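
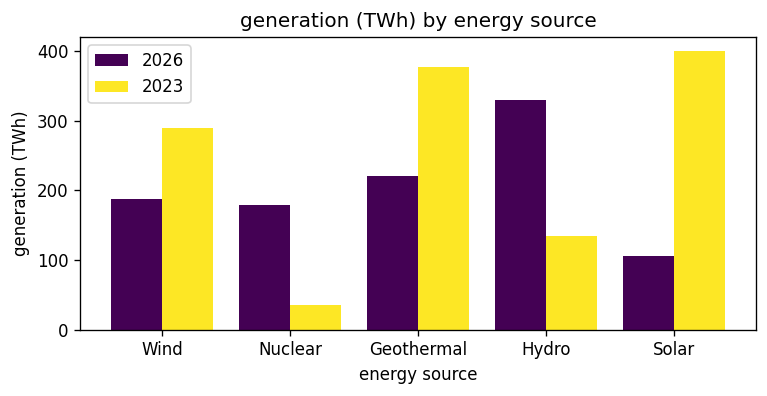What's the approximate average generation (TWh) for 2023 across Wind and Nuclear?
(300 + 50) / 2 ≈ 175.

≈ 175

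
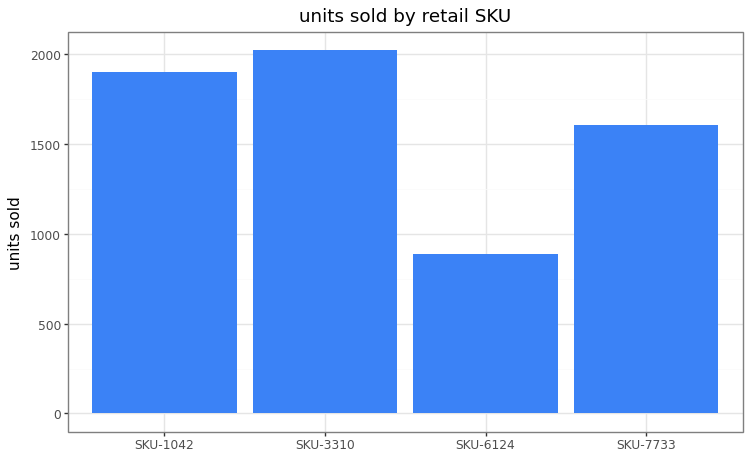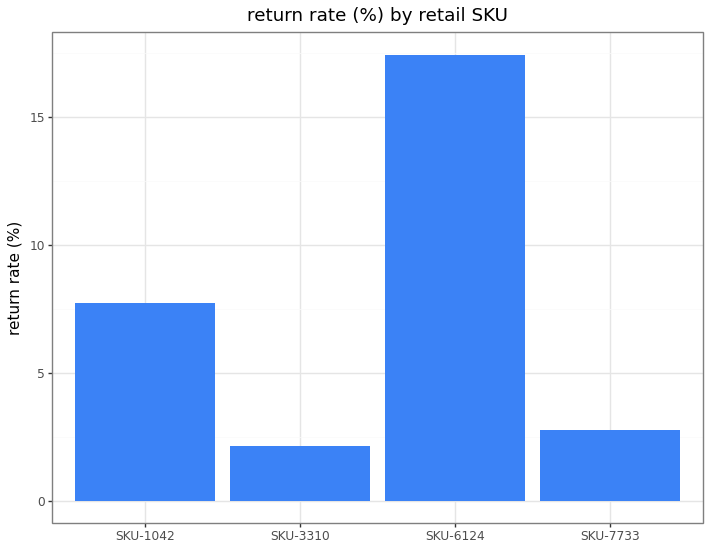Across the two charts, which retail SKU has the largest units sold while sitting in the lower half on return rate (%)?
SKU-3310

Chart 2 median return rate (%) ≈ 6; below-median retail SKUs: SKU-3310, SKU-7733. Among those, SKU-3310 has the highest units sold (≈ 2000).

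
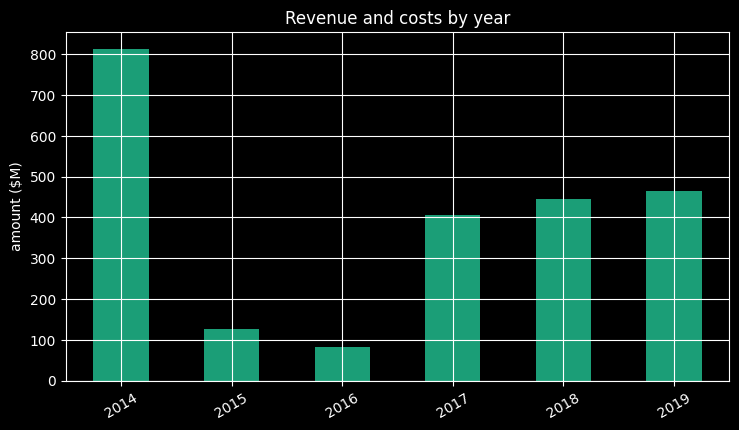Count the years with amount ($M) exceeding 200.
Above 200: 2014, 2017, 2018, 2019.

4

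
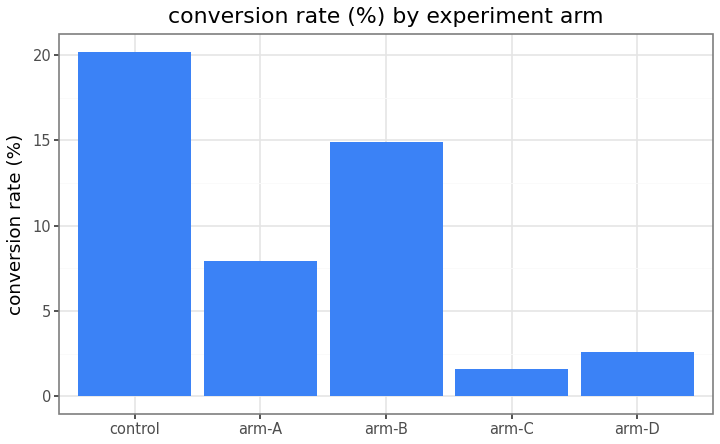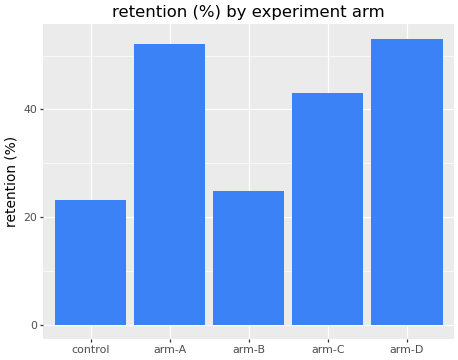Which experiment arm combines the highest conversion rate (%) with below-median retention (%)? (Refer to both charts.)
control

Chart 2 median retention (%) ≈ 45; below-median experiment arms: control, arm-B. Among those, control has the highest conversion rate (%) (≈ 20).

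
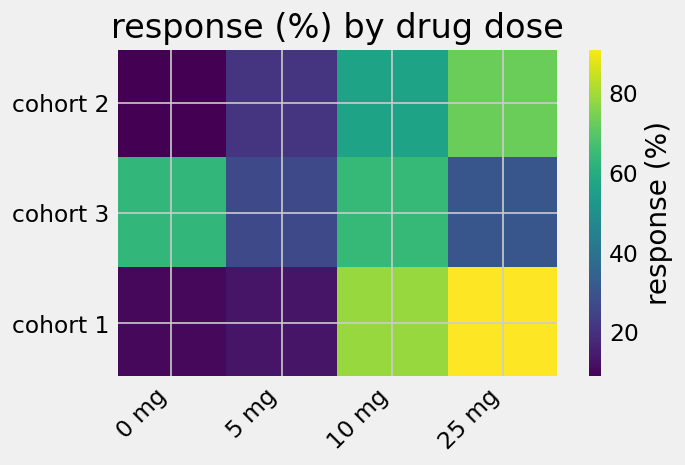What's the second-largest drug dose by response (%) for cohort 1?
Top 3 for cohort 1: 25 mg ≈ 90, 10 mg ≈ 80, 5 mg ≈ 10.

10 mg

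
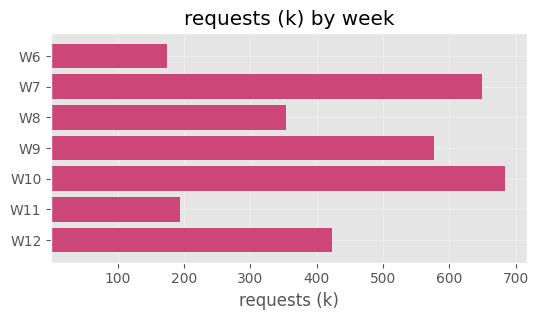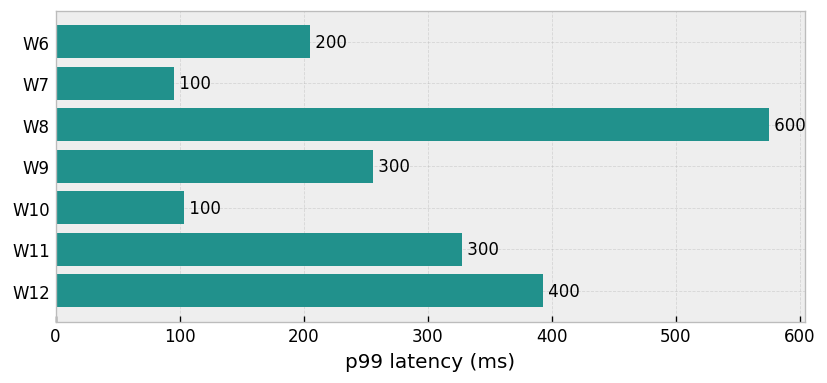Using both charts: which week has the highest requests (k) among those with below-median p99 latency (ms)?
Chart 2 median p99 latency (ms) ≈ 300; below-median weeks: W6, W7, W10. Among those, W10 has the highest requests (k) (≈ 700).

W10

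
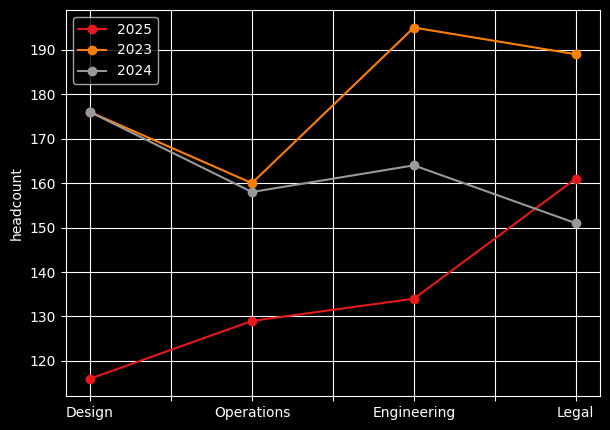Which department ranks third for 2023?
Design

Top 4 for 2023: Engineering ≈ 200, Legal ≈ 190, Design ≈ 180, Operations ≈ 160.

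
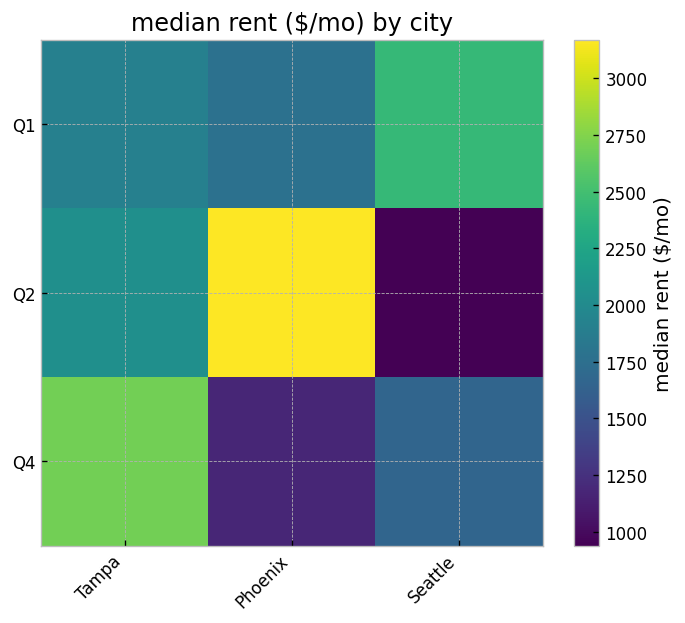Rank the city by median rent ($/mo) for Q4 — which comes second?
Seattle

Top 3 for Q4: Tampa ≈ 2600, Seattle ≈ 1600, Phoenix ≈ 1200.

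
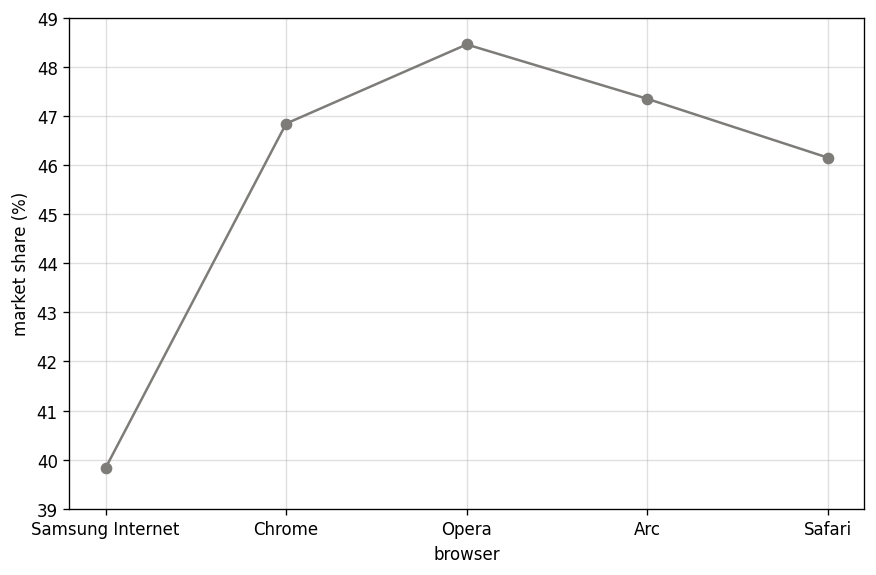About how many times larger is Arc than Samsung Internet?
≈ 1.18×

Arc ≈ 47, Samsung Internet ≈ 40; 47/40 ≈ 1.18.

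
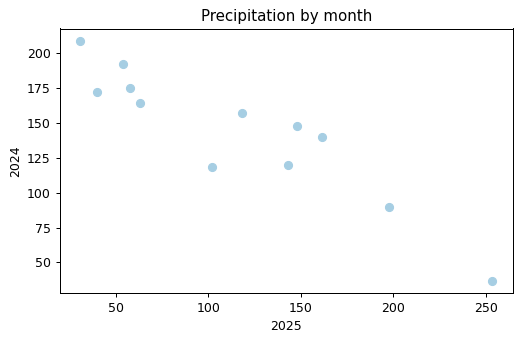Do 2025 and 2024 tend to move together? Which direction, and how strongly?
negative, strong

Points are negatively correlated; strong (|r| ≈ 0.9).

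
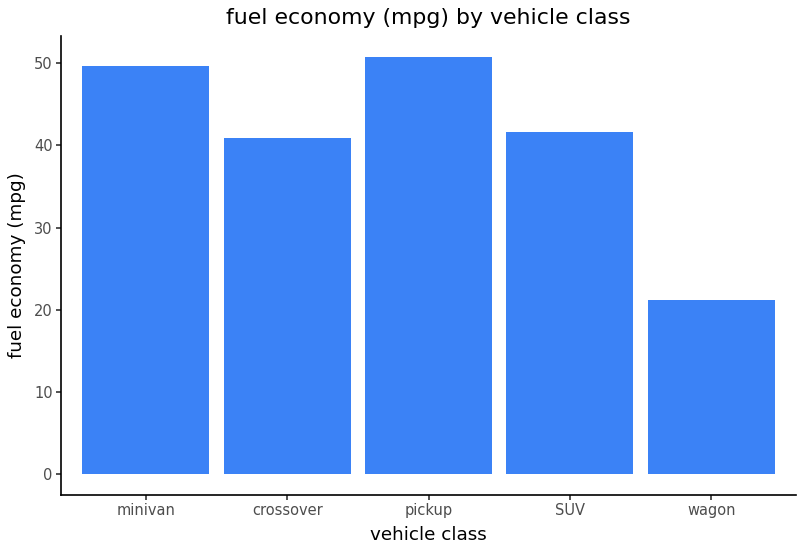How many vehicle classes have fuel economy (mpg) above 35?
Above 35: minivan, crossover, pickup, SUV.

4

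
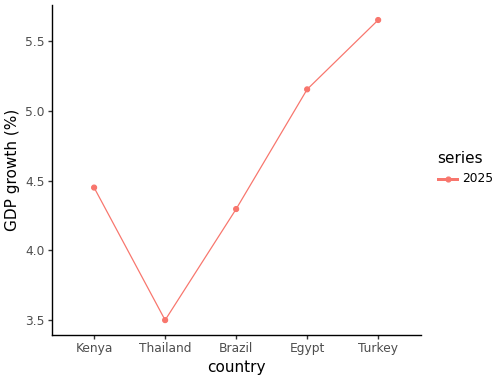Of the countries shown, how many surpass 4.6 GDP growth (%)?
Above 4.6: Egypt, Turkey.

2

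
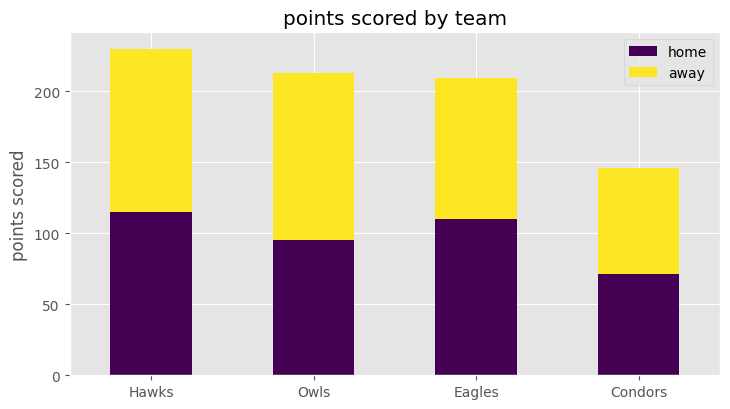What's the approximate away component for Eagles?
away top ≈ 200, bottom ≈ 120; segment ≈ 80.

≈ 80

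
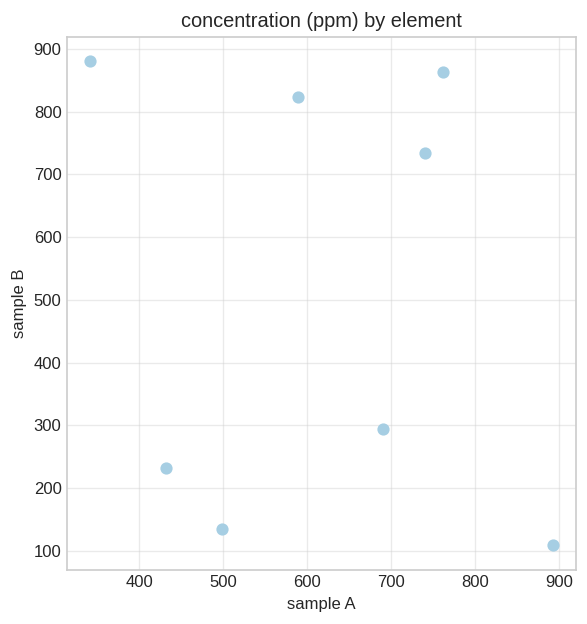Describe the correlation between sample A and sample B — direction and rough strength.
no clear correlation

Points are roughly uncorrelated; weak (|r| ≈ 0.1).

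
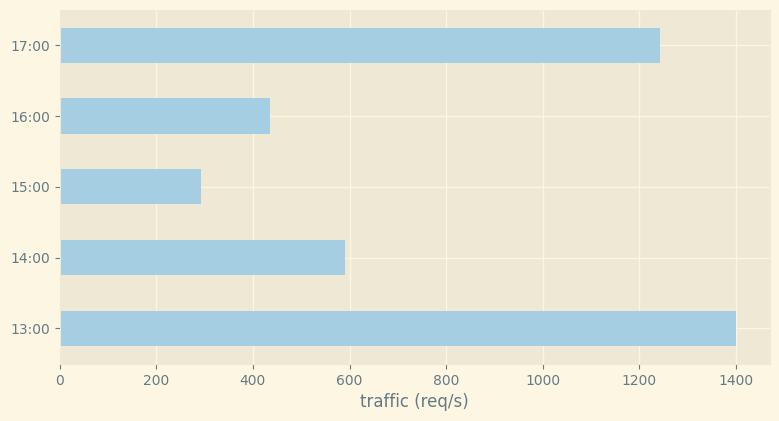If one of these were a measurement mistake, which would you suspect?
13:00 ≈ 1400; the rest sit between ≈ 200 and ≈ 1200.

13:00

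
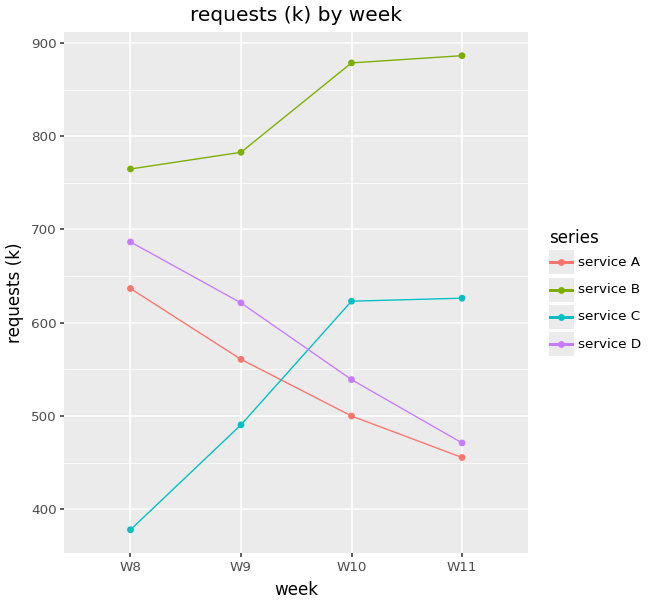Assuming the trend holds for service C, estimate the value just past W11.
Last three: 500, 600, 650 → slope ≈ 75/step → next ≈ 725.

≈ 725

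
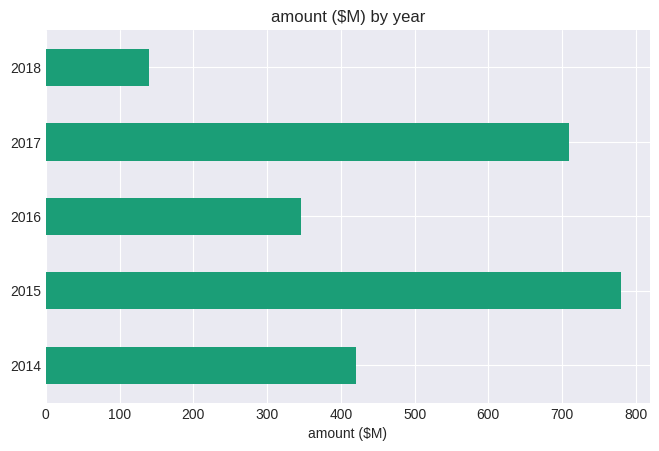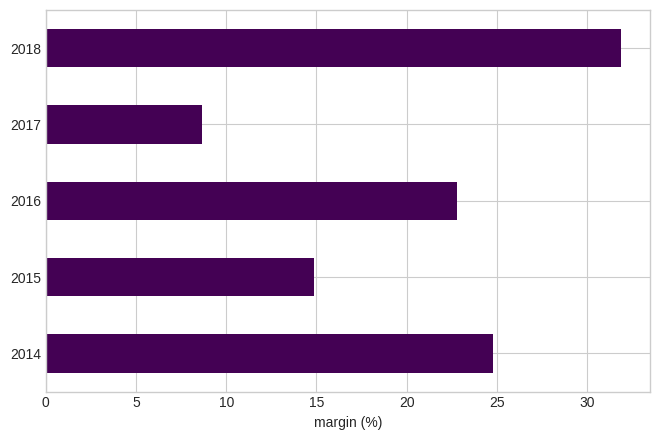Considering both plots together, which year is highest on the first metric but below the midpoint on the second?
2015

Chart 2 median margin (%) ≈ 25; below-median years: 2015, 2017. Among those, 2015 has the highest amount ($M) (≈ 800).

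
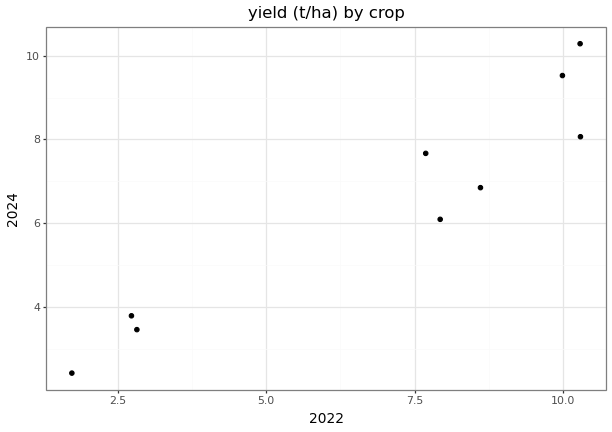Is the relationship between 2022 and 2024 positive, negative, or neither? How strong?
Points are positively correlated; strong (|r| ≈ 1.0).

positive, strong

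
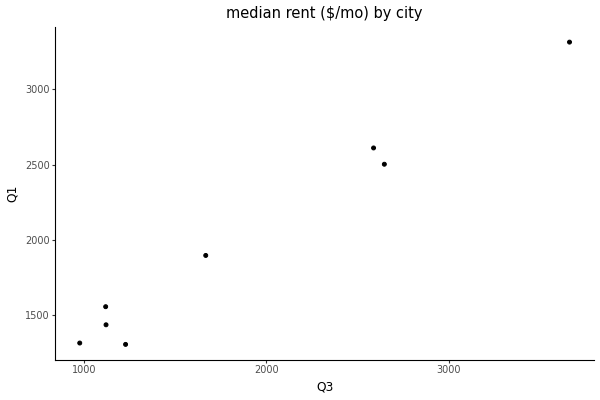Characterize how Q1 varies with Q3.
Points are positively correlated; strong (|r| ≈ 1.0).

positive, strong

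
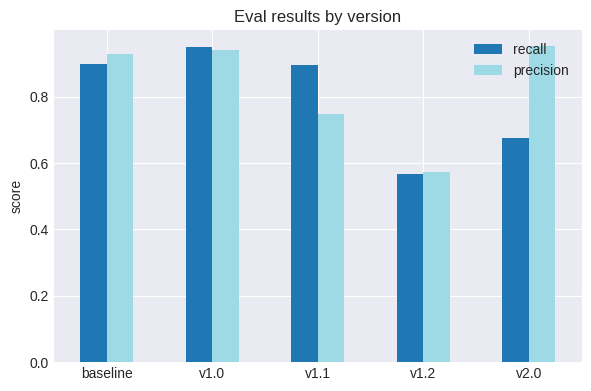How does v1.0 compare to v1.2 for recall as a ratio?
v1.0 ≈ 0.9, v1.2 ≈ 0.6; 0.9/0.6 ≈ 1.5.

≈ 1.5×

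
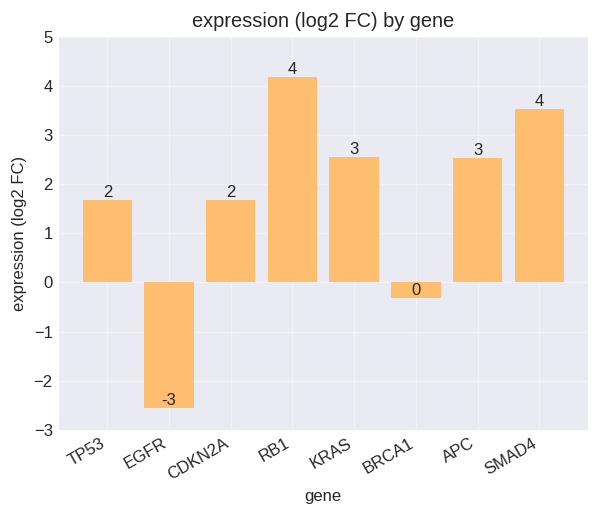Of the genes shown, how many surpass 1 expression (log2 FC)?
6

Above 1: TP53, CDKN2A, RB1, KRAS, APC, SMAD4.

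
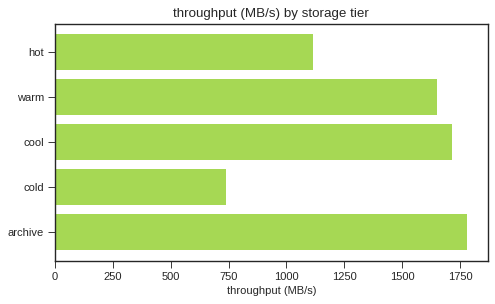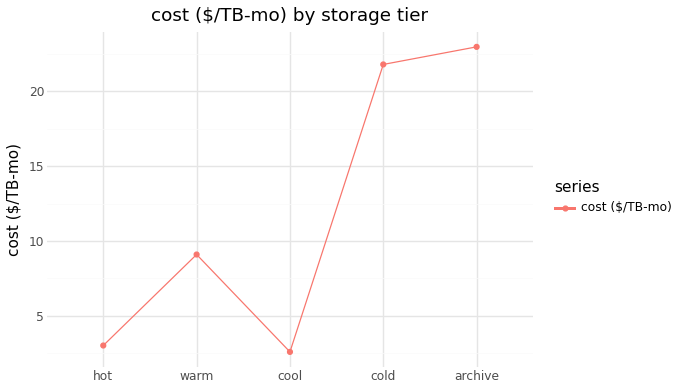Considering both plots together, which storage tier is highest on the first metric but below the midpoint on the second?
cool

Chart 2 median cost ($/TB-mo) ≈ 10; below-median storage tiers: hot, cool. Among those, cool has the highest throughput (MB/s) (≈ 1800).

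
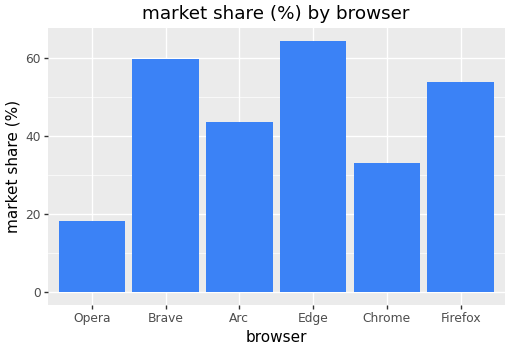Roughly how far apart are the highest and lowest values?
≈ 40

Max Edge ≈ 60, min Opera ≈ 20; range ≈ 40.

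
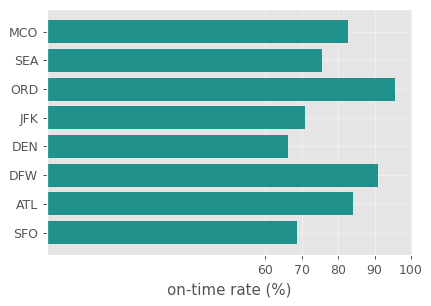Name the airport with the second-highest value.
DFW

Top 3: ORD ≈ 100, DFW ≈ 90, ATL ≈ 80.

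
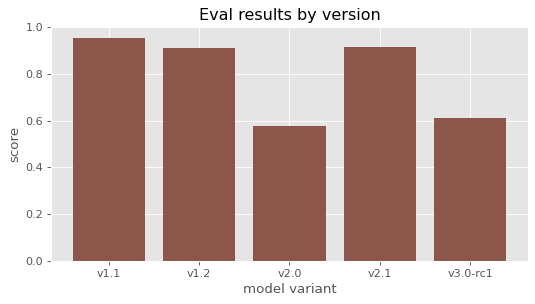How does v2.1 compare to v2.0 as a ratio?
v2.1 ≈ 0.9, v2.0 ≈ 0.6; 0.9/0.6 ≈ 1.5.

≈ 1.5×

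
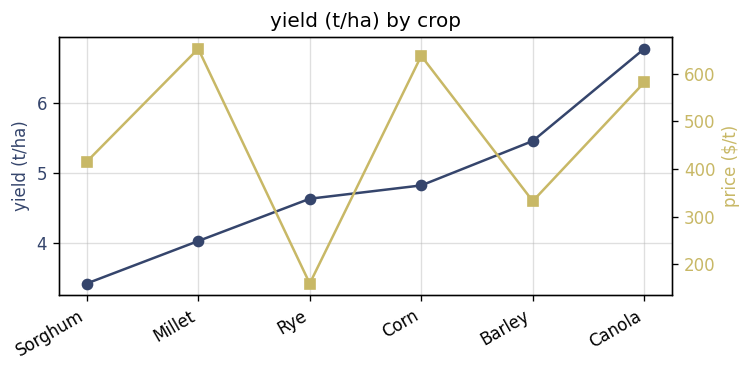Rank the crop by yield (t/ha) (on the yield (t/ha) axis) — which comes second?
Top 3 (on the yield (t/ha) axis): Canola ≈ 7.0, Barley ≈ 5.5, Corn ≈ 5.0.

Barley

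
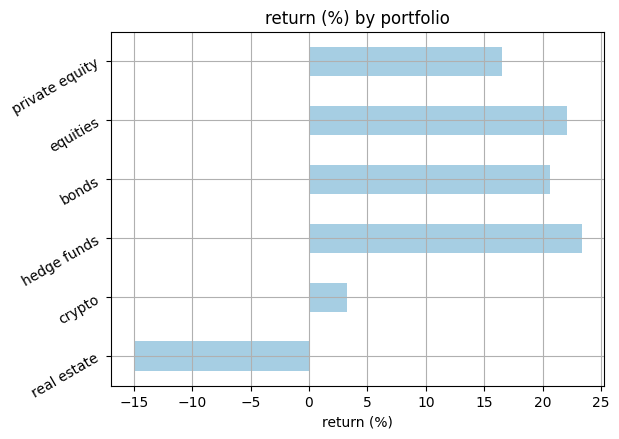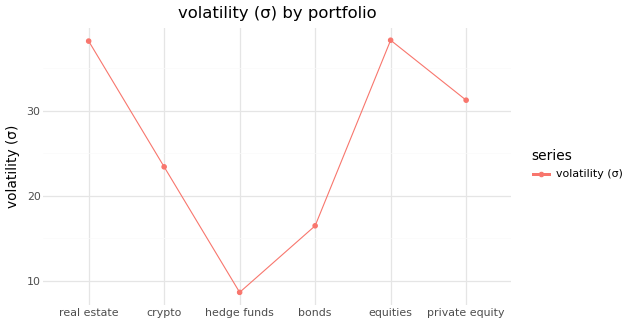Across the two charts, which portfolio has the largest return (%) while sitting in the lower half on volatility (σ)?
hedge funds

Chart 2 median volatility (σ) ≈ 25; below-median portfolios: crypto, hedge funds, bonds. Among those, hedge funds has the highest return (%) (≈ 25).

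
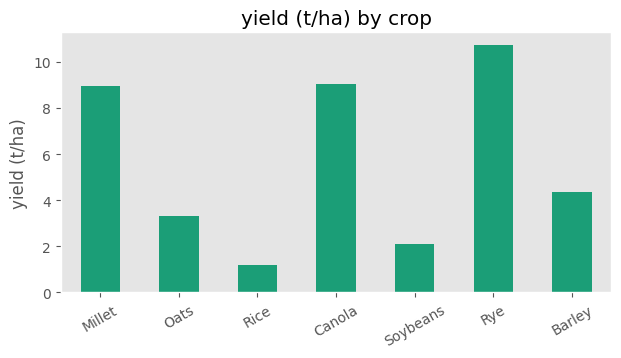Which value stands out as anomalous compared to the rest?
Rye

Rye ≈ 11; the rest sit between ≈ 1 and ≈ 9.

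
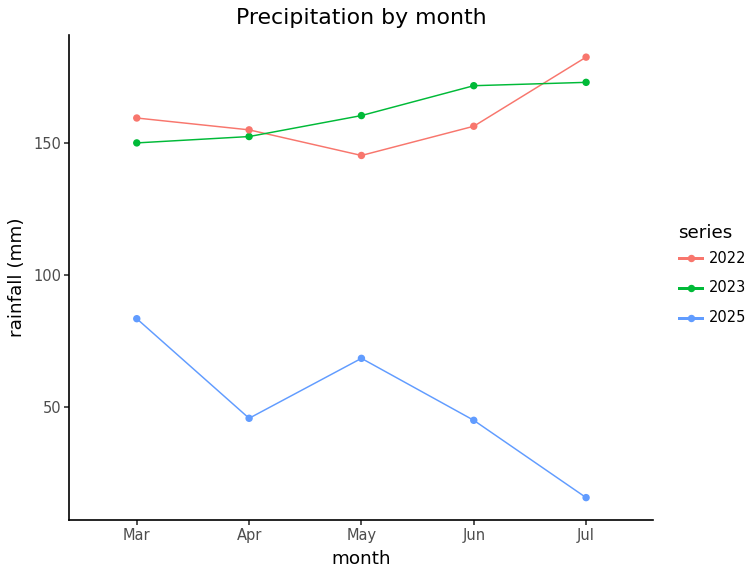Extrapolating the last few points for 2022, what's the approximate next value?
Last three: 140, 160, 180 → slope ≈ 20/step → next ≈ 200.

≈ 200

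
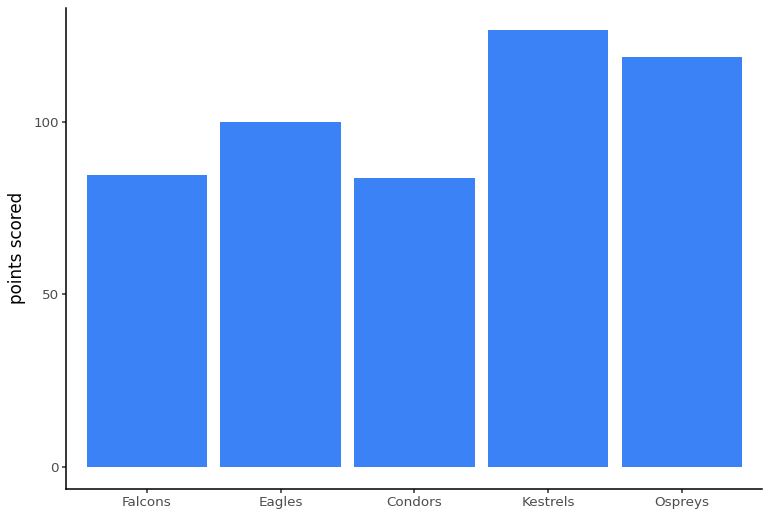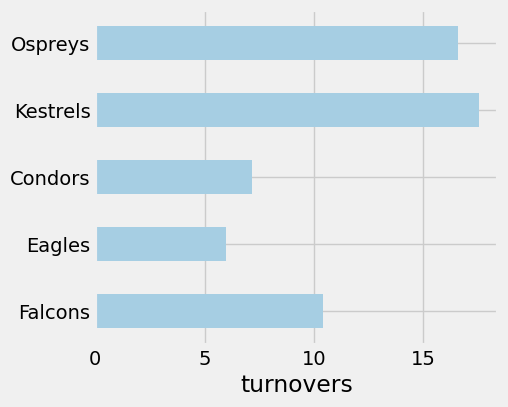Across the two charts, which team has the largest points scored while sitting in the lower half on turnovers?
Chart 2 median turnovers ≈ 10; below-median teams: Eagles, Condors. Among those, Eagles has the highest points scored (≈ 100).

Eagles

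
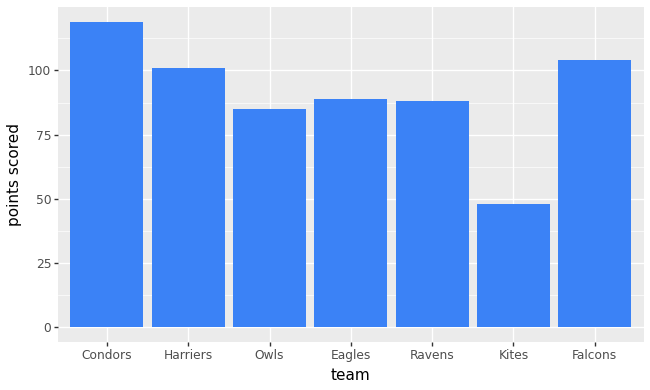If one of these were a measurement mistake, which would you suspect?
Kites

Kites ≈ 50; the rest sit between ≈ 80 and ≈ 120.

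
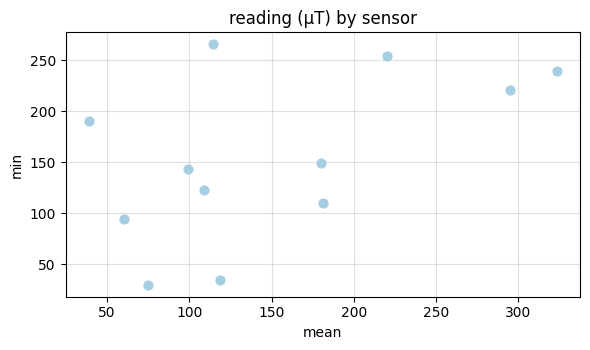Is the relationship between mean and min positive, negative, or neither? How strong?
Points are positively correlated; moderate (|r| ≈ 0.5).

positive, moderate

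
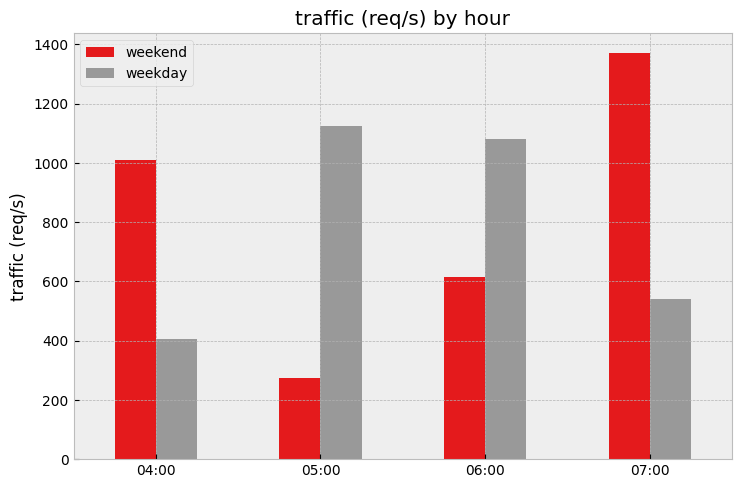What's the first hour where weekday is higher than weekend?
04:00: weekday ≈ 400 vs weekend ≈ 1000 (not yet); 05:00: weekday ≈ 1200 vs weekend ≈ 200 (first crossover).

05:00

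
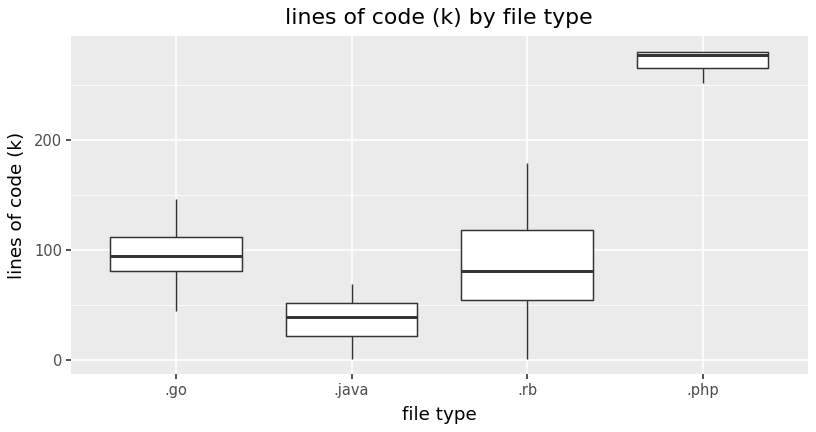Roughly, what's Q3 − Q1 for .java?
Q3 ≈ 50, Q1 ≈ 25; IQR ≈ 25.

≈ 25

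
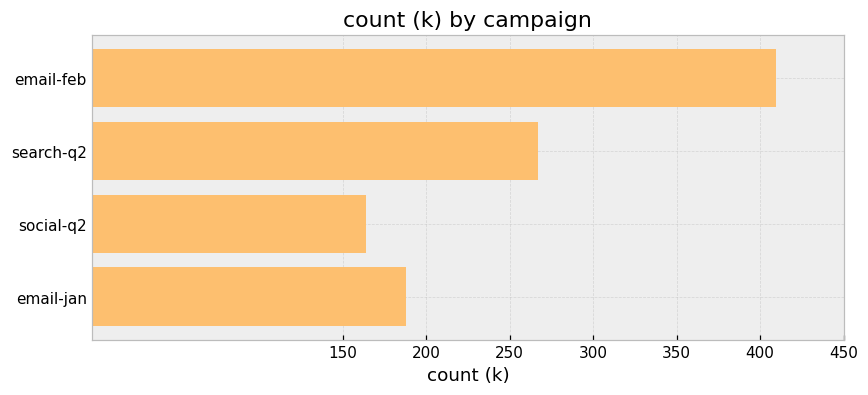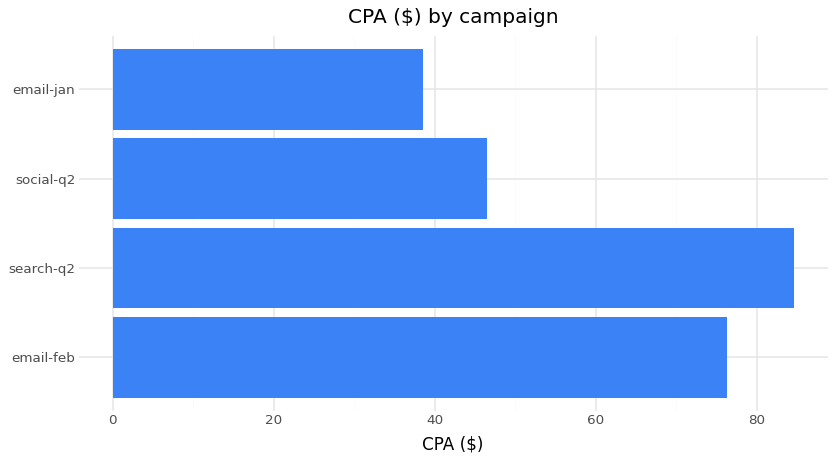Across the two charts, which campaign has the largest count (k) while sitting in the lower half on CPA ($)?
email-jan

Chart 2 median CPA ($) ≈ 60; below-median campaigns: social-q2, email-jan. Among those, email-jan has the highest count (k) (≈ 200).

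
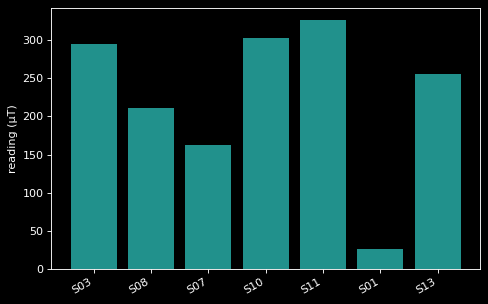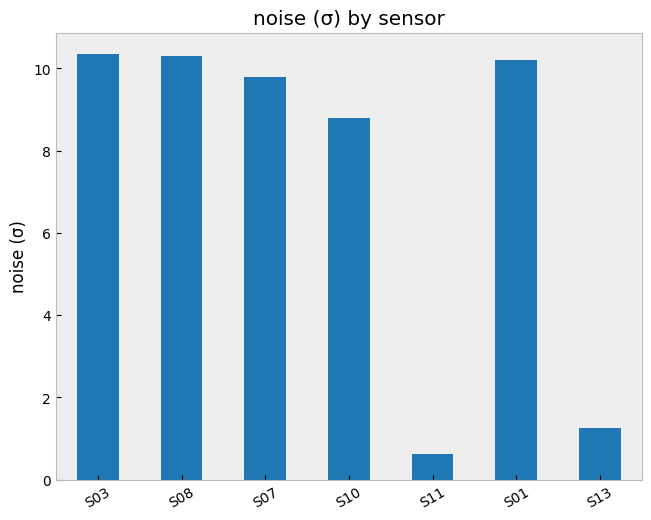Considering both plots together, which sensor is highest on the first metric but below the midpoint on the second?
Chart 2 median noise (σ) ≈ 10; below-median sensors: S10, S11, S13. Among those, S11 has the highest reading (µT) (≈ 350).

S11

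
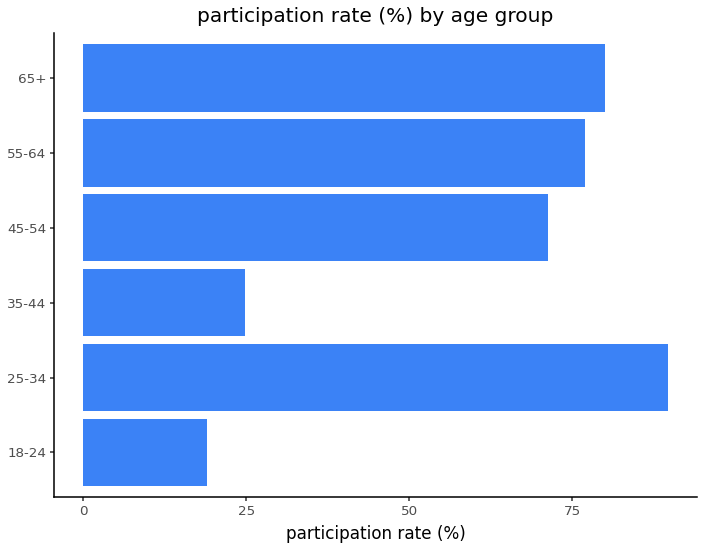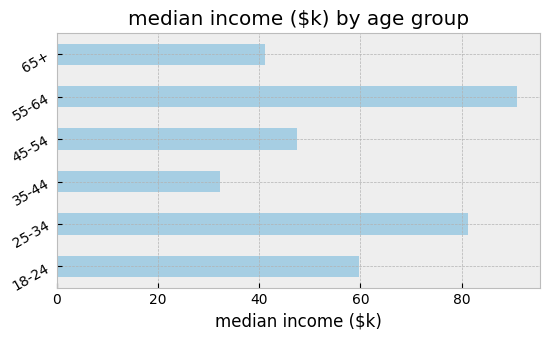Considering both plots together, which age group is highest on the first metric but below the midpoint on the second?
Chart 2 median median income ($k) ≈ 50; below-median age groups: 35-44, 45-54, 65+. Among those, 65+ has the highest participation rate (%) (≈ 80).

65+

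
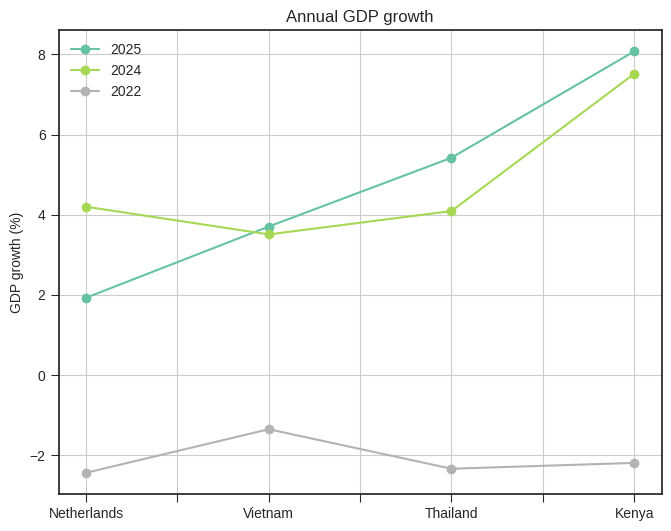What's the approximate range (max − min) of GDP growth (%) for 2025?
≈ 6

Max Kenya ≈ 8, min Netherlands ≈ 2; range ≈ 6.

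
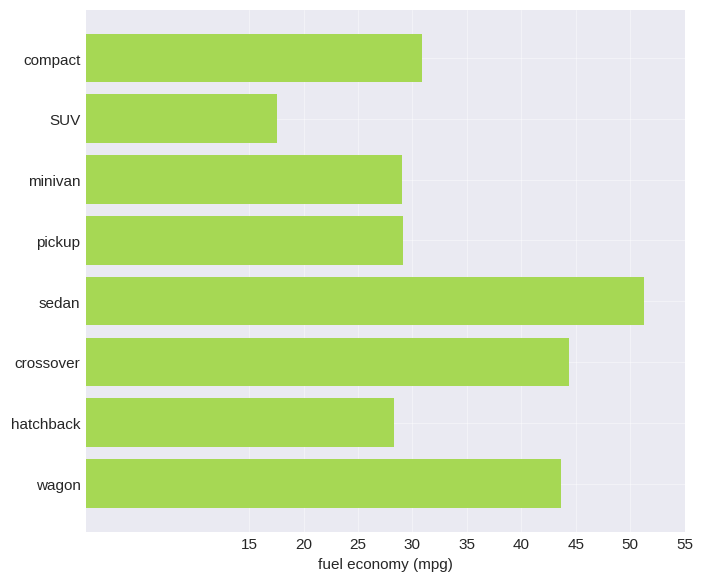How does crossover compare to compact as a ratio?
crossover ≈ 45, compact ≈ 30; 45/30 ≈ 1.5.

≈ 1.5×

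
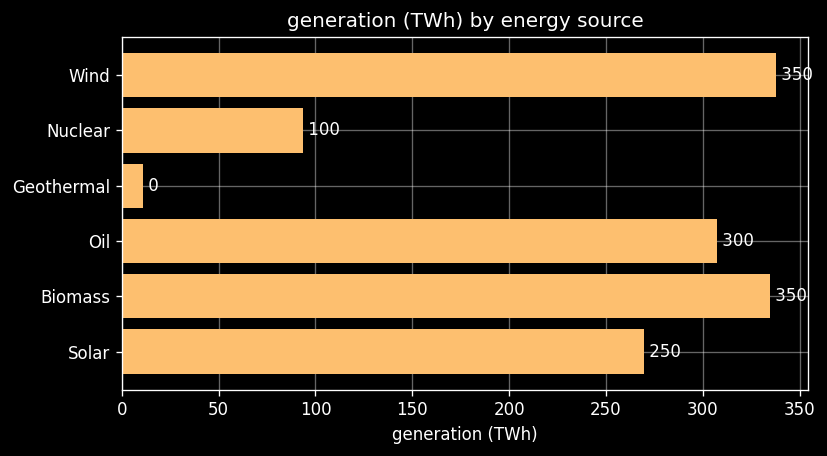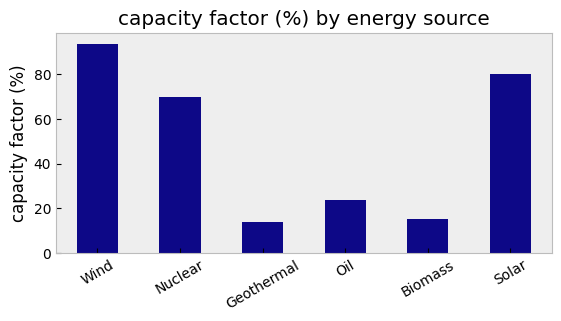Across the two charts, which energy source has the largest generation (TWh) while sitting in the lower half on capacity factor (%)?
Chart 2 median capacity factor (%) ≈ 50; below-median energy sources: Geothermal, Oil, Biomass. Among those, Biomass has the highest generation (TWh) (≈ 350).

Biomass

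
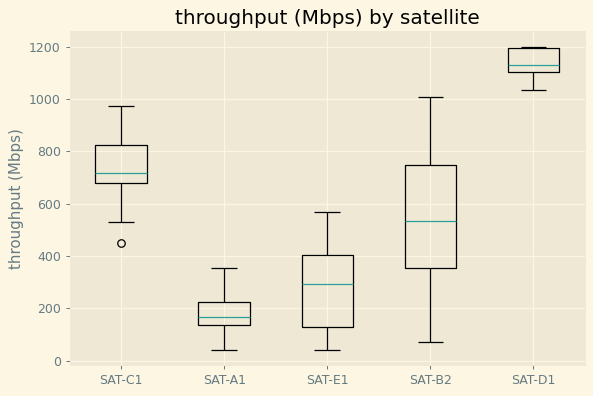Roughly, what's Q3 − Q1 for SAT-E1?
≈ 300

Q3 ≈ 400, Q1 ≈ 100; IQR ≈ 300.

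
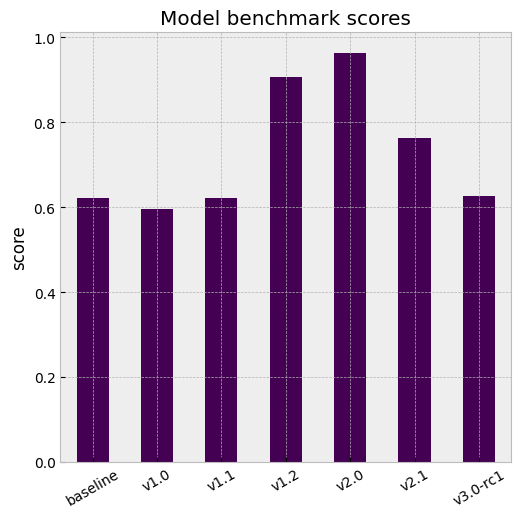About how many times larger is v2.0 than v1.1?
v2.0 ≈ 1.0, v1.1 ≈ 0.6; 1.0/0.6 ≈ 1.67.

≈ 1.67×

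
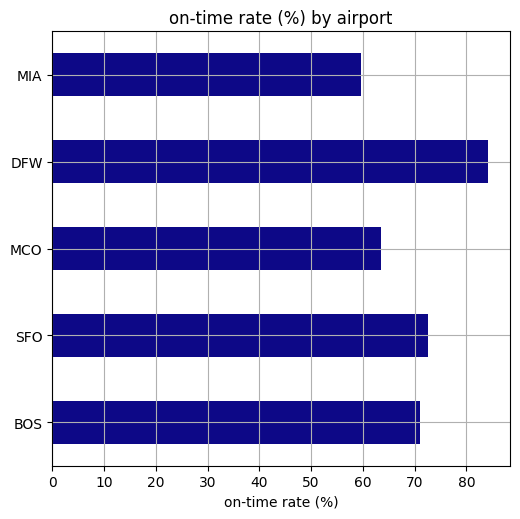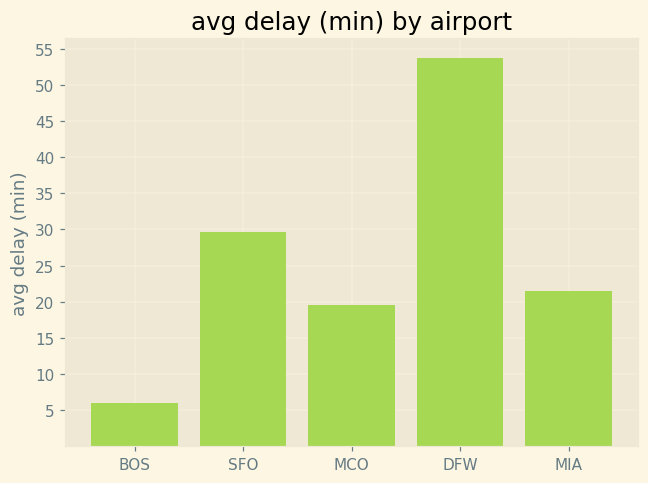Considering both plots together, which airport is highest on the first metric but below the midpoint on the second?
Chart 2 median avg delay (min) ≈ 20; below-median airports: BOS, MCO. Among those, BOS has the highest on-time rate (%) (≈ 70).

BOS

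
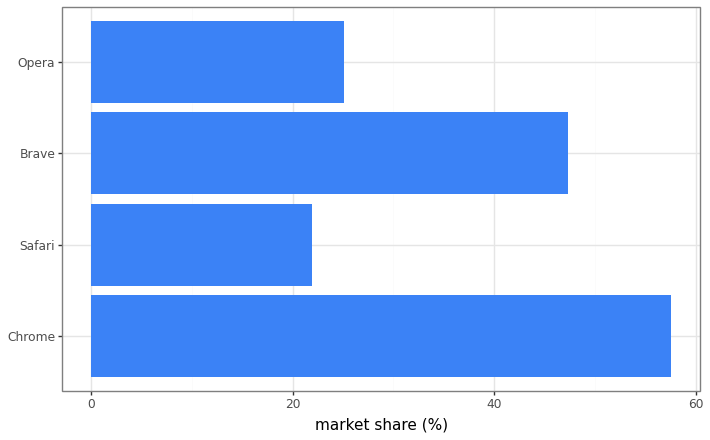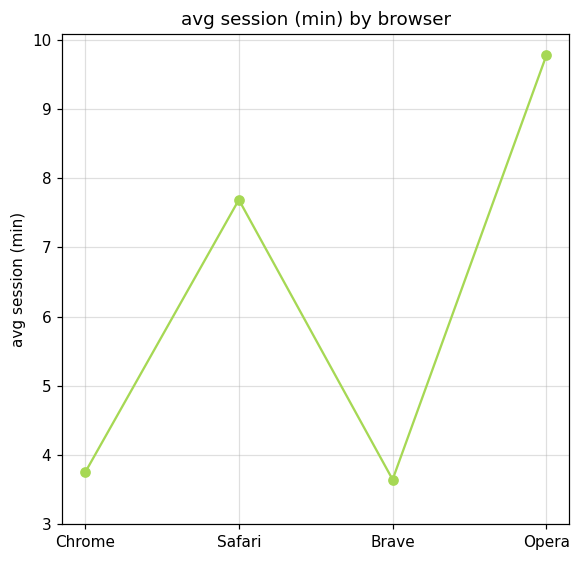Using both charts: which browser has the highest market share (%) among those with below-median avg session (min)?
Chart 2 median avg session (min) ≈ 6; below-median browsers: Chrome, Brave. Among those, Chrome has the highest market share (%) (≈ 60).

Chrome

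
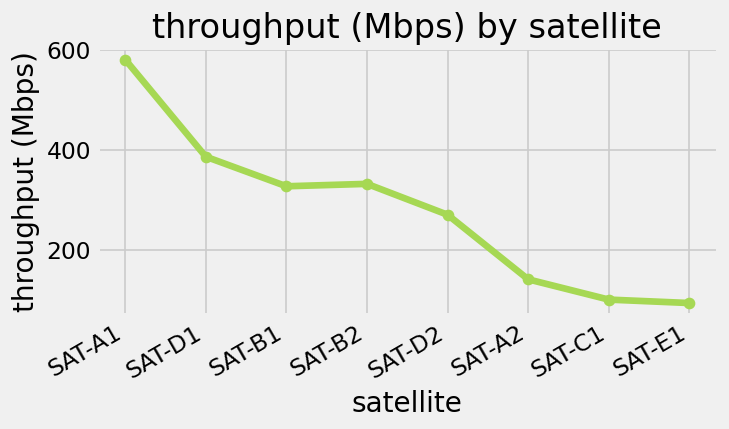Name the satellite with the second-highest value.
SAT-D1

Top 3: SAT-A1 ≈ 600, SAT-D1 ≈ 400, SAT-B2 ≈ 350.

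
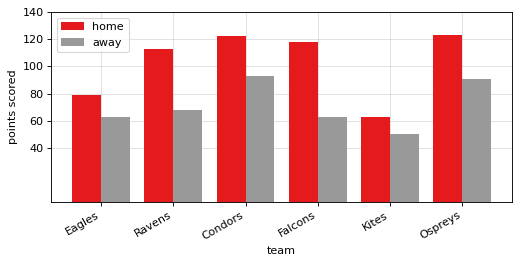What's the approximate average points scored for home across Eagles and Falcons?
(80 + 120) / 2 ≈ 100.

≈ 100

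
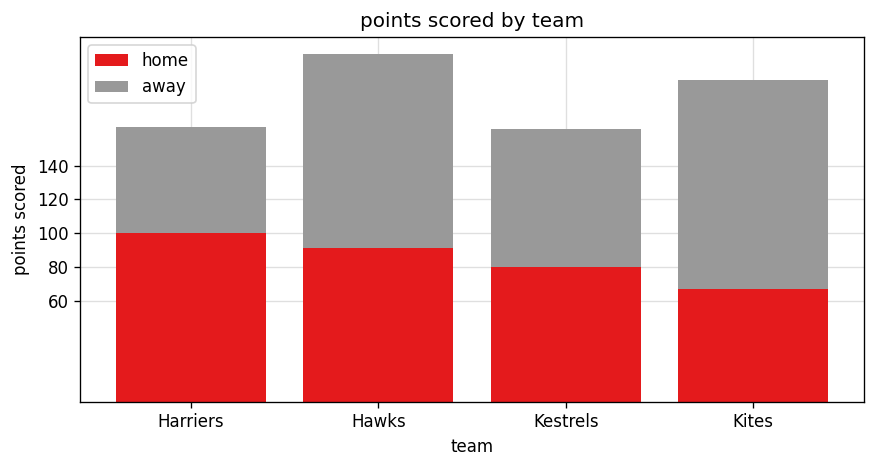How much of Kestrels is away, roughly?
away top ≈ 160, bottom ≈ 80; segment ≈ 80.

≈ 80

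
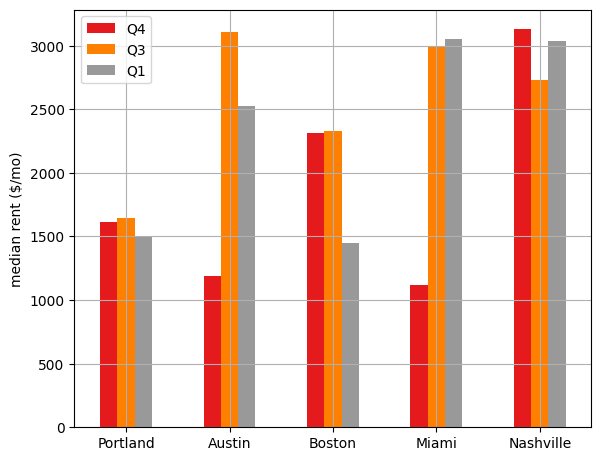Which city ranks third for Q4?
Top 4 for Q4: Nashville ≈ 3000, Boston ≈ 2500, Portland ≈ 1500, Austin ≈ 1000.

Portland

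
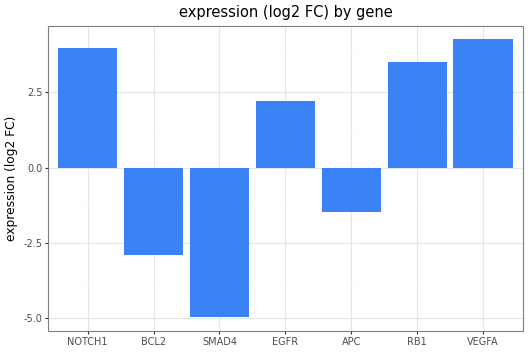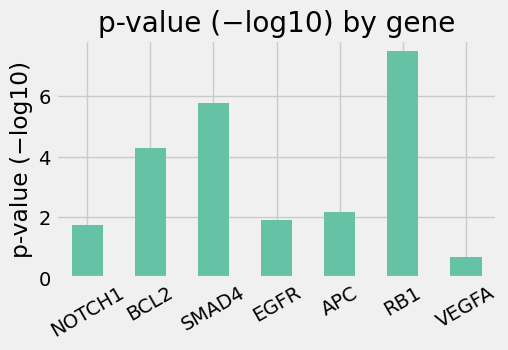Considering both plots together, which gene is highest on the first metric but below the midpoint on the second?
Chart 2 median p-value (−log10) ≈ 2; below-median genes: NOTCH1, EGFR, VEGFA. Among those, VEGFA has the highest expression (log2 FC) (≈ 4.5).

VEGFA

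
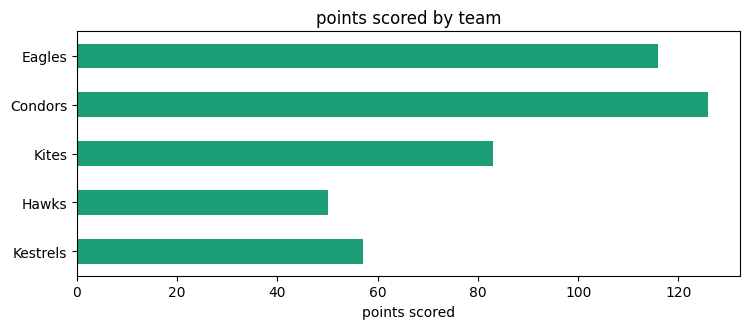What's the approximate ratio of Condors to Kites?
Condors ≈ 120, Kites ≈ 80; 120/80 ≈ 1.5.

≈ 1.5×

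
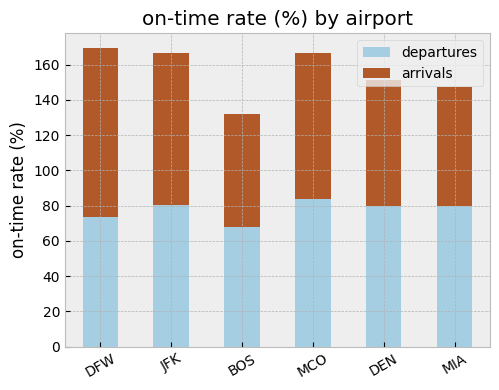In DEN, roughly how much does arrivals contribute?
≈ 80

arrivals top ≈ 160, bottom ≈ 80; segment ≈ 80.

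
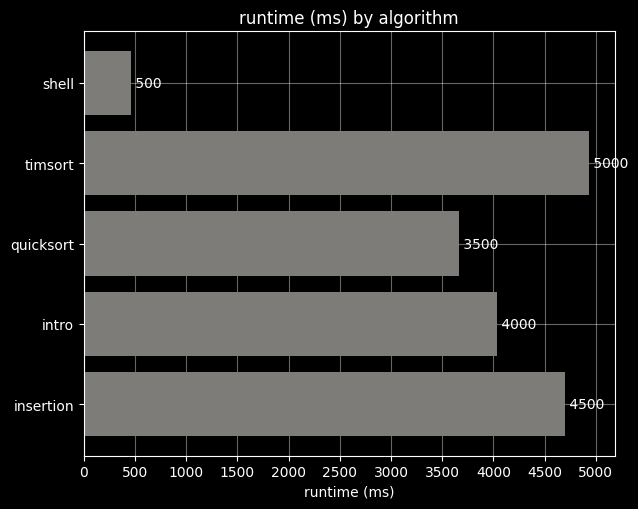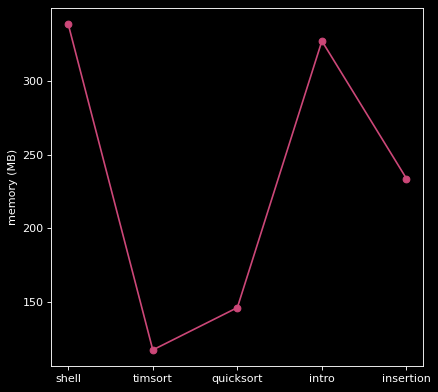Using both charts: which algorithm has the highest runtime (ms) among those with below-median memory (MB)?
Chart 2 median memory (MB) ≈ 250; below-median algorithms: timsort, quicksort. Among those, timsort has the highest runtime (ms) (≈ 5000).

timsort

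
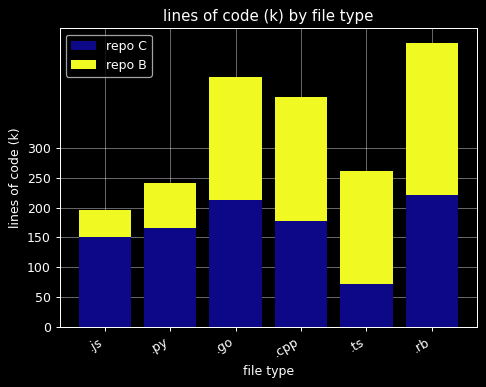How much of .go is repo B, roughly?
≈ 200

repo B top ≈ 400, bottom ≈ 200; segment ≈ 200.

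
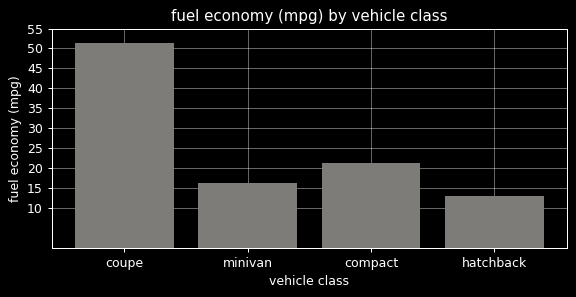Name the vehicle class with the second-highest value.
compact

Top 3: coupe ≈ 50, compact ≈ 20, minivan ≈ 15.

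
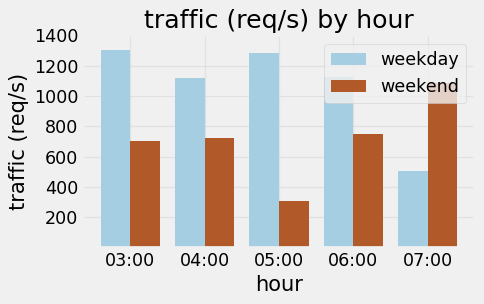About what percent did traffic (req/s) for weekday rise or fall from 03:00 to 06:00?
≈ -14.3%

03:00 ≈ 1400, 06:00 ≈ 1200; (1200 − 1400) / 1400 ≈ -14.3%.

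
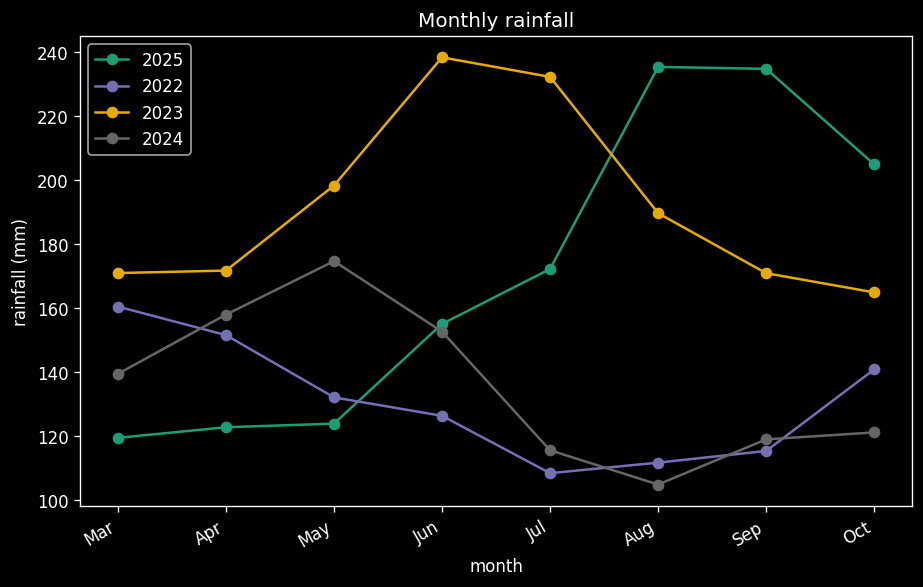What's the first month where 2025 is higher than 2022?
May: 2025 ≈ 120 vs 2022 ≈ 140 (not yet); Jun: 2025 ≈ 160 vs 2022 ≈ 120 (first crossover).

Jun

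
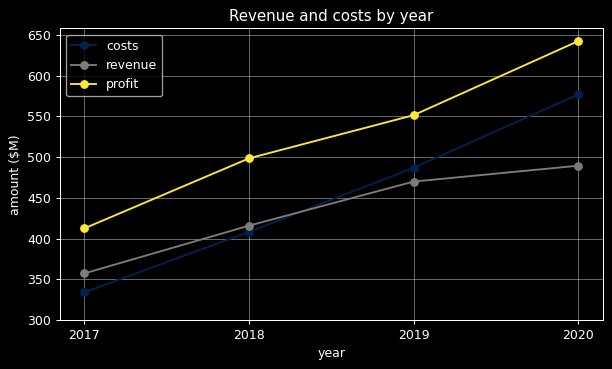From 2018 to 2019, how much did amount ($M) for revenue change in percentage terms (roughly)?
2018 ≈ 400, 2019 ≈ 450; (450 − 400) / 400 ≈ +12.5%.

≈ +12.5%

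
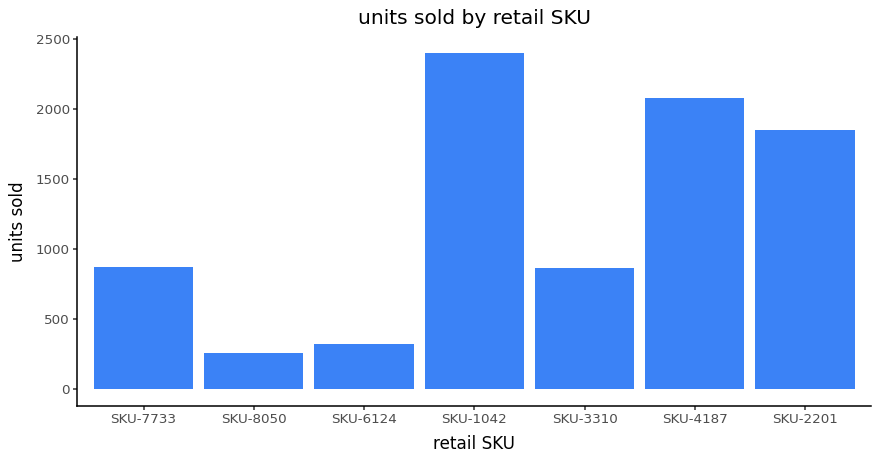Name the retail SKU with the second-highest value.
Top 3: SKU-1042 ≈ 2400, SKU-4187 ≈ 2000, SKU-2201 ≈ 1800.

SKU-4187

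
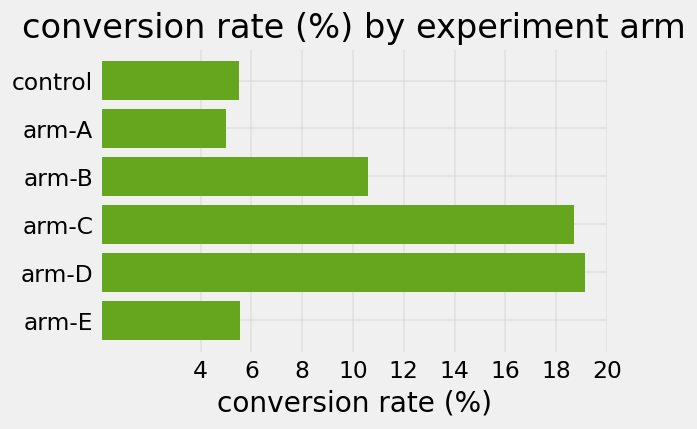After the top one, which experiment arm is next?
arm-C

Top 3: arm-D ≈ 20, arm-C ≈ 18, arm-B ≈ 10.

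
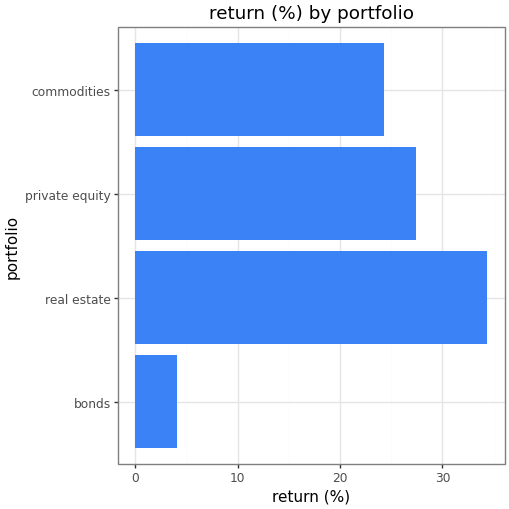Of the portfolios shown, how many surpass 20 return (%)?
3

Above 20: real estate, private equity, commodities.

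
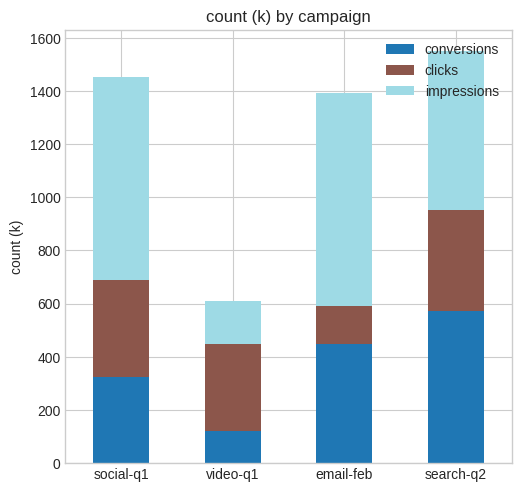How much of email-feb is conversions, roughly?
conversions top ≈ 400, bottom ≈ 0; segment ≈ 400.

≈ 400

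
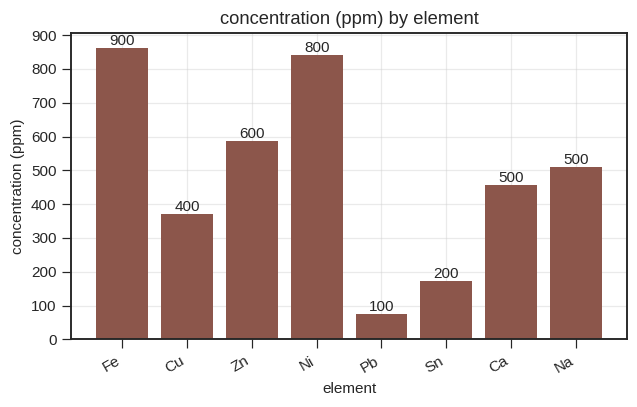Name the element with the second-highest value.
Top 3: Fe ≈ 900, Ni ≈ 800, Zn ≈ 600.

Ni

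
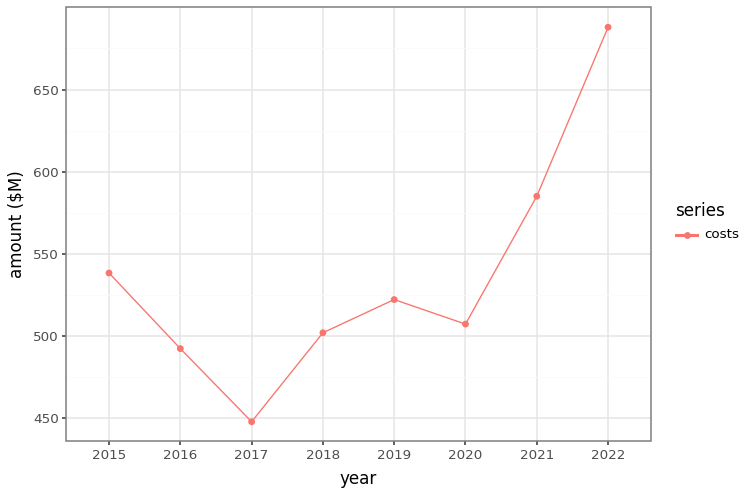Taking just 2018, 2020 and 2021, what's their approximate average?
(500 + 500 + 575) / 3 ≈ 525.

≈ 525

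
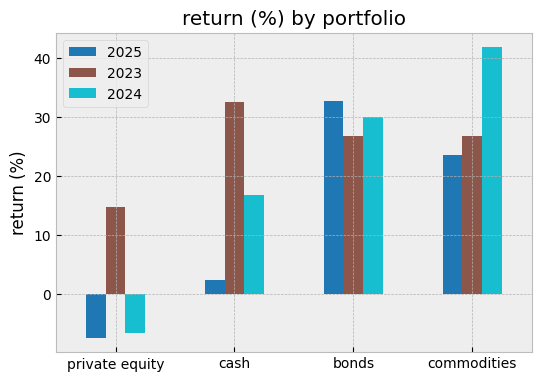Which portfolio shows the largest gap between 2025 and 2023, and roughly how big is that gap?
cash: 2025 ≈ 0, 2023 ≈ 35 → gap ≈ 35. Next-largest (private equity) is only ≈ 20.

cash, ≈ 35 %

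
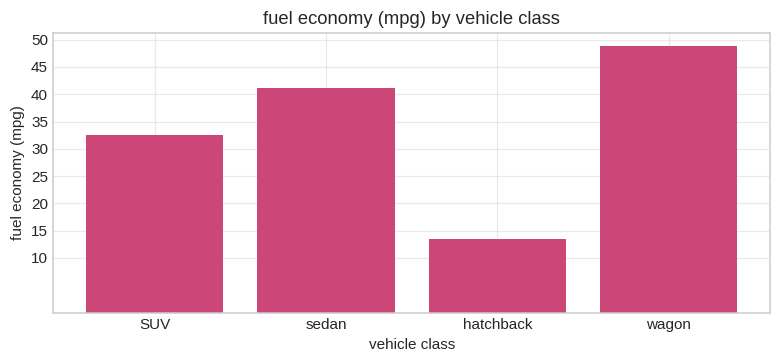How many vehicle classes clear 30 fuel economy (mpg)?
3

Above 30: SUV, sedan, wagon.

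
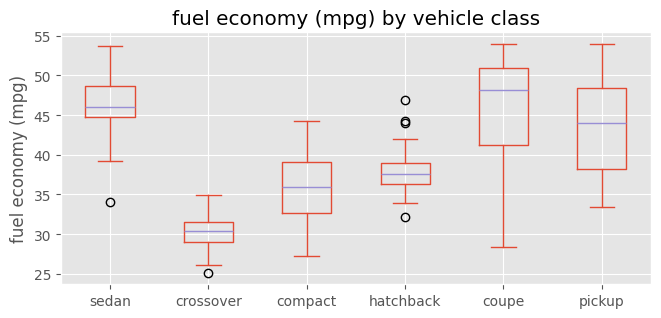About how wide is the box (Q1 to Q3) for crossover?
≈ 2

Q3 ≈ 32, Q1 ≈ 30; IQR ≈ 2.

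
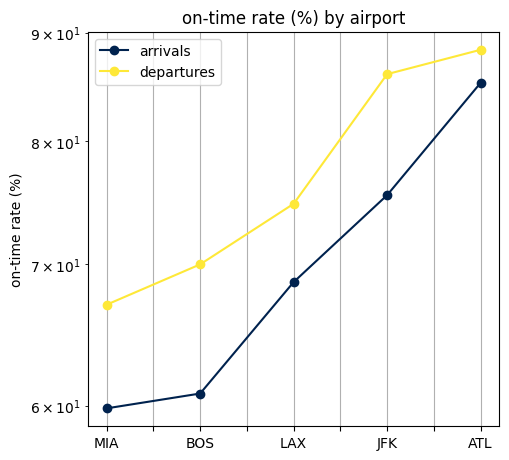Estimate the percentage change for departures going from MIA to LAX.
≈ +15.4%

MIA ≈ 65, LAX ≈ 75; (75 − 65) / 65 ≈ +15.4%.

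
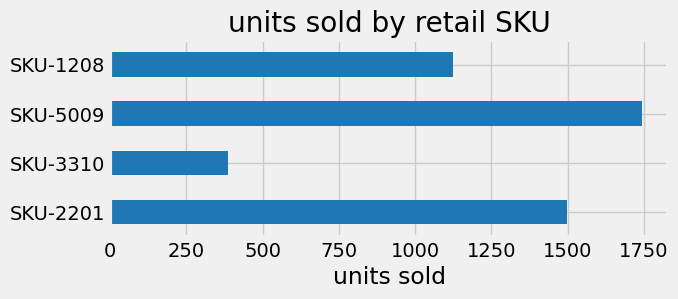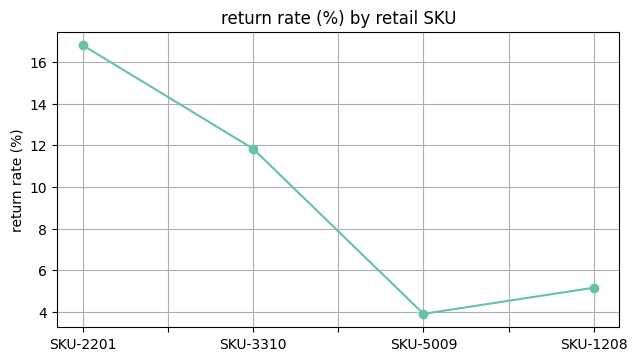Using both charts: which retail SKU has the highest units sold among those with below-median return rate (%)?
Chart 2 median return rate (%) ≈ 8; below-median retail SKUs: SKU-5009, SKU-1208. Among those, SKU-5009 has the highest units sold (≈ 1800).

SKU-5009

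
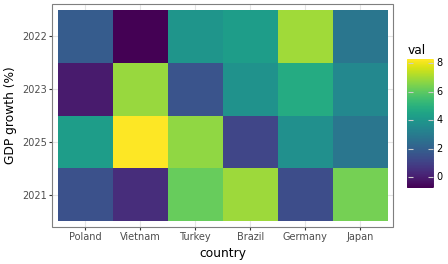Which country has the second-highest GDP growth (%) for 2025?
Turkey

Top 3 for 2025: Vietnam ≈ 8, Turkey ≈ 7, Poland ≈ 4.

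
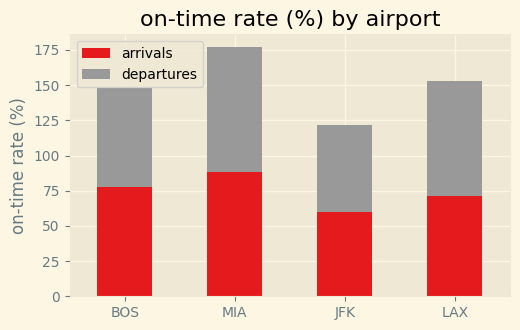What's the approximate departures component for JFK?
≈ 60

departures top ≈ 120, bottom ≈ 60; segment ≈ 60.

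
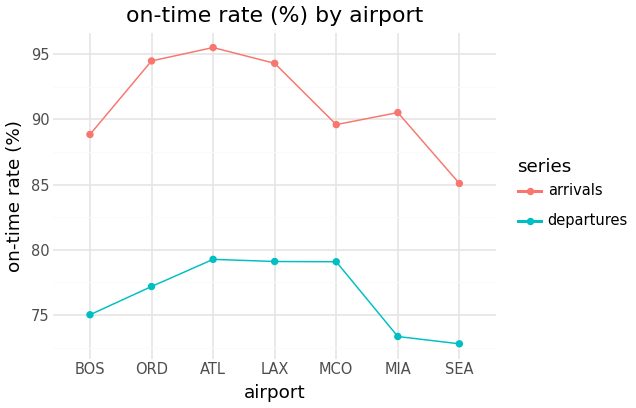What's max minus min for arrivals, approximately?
≈ 10

Max ATL ≈ 96, min SEA ≈ 86; range ≈ 10.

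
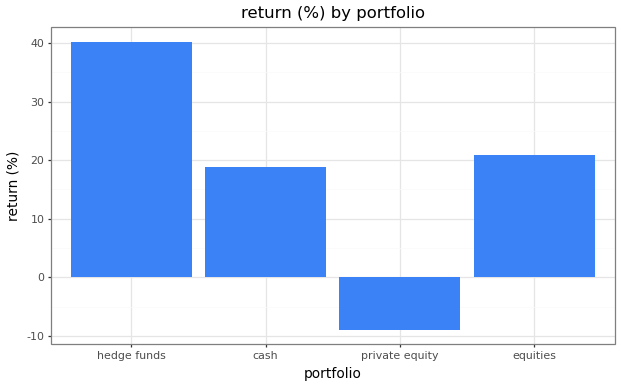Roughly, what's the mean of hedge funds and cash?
≈ 30

(40 + 20) / 2 ≈ 30.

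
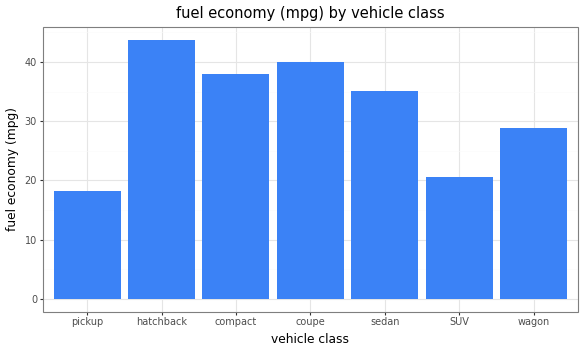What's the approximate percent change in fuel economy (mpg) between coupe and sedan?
coupe ≈ 40, sedan ≈ 35; (35 − 40) / 40 ≈ -12.5%.

≈ -12.5%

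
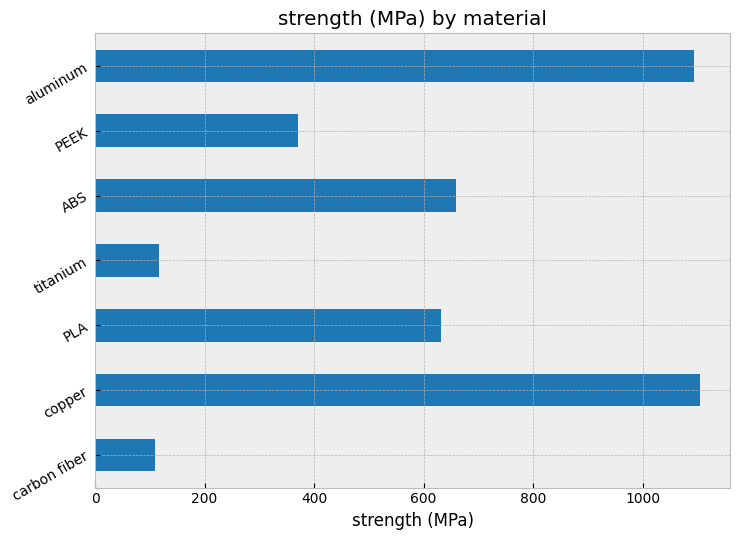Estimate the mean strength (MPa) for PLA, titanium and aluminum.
(600 + 100 + 1100) / 3 ≈ 600.

≈ 600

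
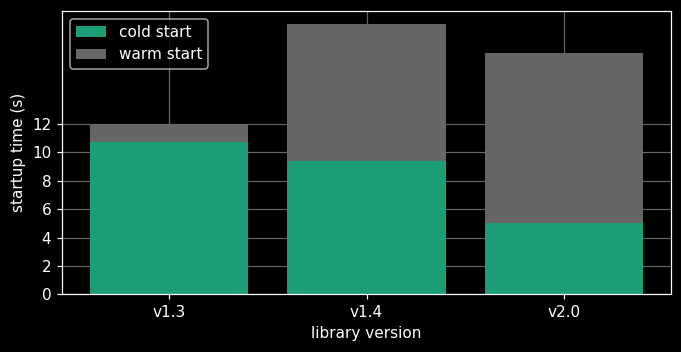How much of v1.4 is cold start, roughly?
cold start top ≈ 10, bottom ≈ 0; segment ≈ 10.

≈ 10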